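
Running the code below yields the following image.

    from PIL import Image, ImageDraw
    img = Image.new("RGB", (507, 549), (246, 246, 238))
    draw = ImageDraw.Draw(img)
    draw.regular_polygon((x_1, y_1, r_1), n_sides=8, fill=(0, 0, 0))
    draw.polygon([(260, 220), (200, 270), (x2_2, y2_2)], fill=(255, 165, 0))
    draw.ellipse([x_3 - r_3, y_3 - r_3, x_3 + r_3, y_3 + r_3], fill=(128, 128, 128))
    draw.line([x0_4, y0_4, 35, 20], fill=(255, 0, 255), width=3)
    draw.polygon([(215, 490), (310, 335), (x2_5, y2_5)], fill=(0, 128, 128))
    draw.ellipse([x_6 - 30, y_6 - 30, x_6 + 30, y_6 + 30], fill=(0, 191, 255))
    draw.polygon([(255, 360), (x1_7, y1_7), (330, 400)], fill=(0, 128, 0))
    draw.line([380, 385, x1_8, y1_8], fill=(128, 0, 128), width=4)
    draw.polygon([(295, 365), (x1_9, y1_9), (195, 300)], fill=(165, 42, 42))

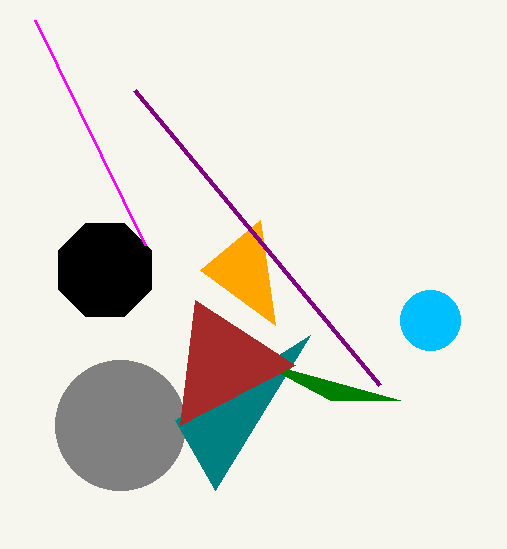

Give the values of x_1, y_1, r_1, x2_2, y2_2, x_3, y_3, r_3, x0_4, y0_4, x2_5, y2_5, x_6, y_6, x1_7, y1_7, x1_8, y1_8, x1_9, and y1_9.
x_1 = 105, y_1 = 270, r_1 = 50, x2_2 = 275, y2_2 = 325, x_3 = 120, y_3 = 425, r_3 = 65, x0_4 = 145, y0_4 = 245, x2_5 = 175, y2_5 = 420, x_6 = 430, y_6 = 320, x1_7 = 400, y1_7 = 400, x1_8 = 135, y1_8 = 90, x1_9 = 180, y1_9 = 425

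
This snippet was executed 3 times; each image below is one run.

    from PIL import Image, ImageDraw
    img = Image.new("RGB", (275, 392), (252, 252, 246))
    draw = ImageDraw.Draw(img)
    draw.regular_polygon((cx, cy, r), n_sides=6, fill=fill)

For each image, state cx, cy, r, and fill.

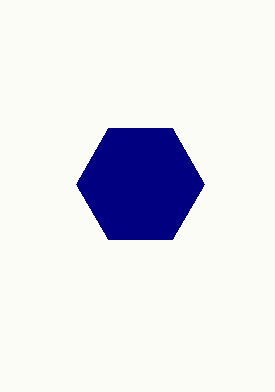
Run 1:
cx = 140
cy = 184
r = 64
fill = 'navy'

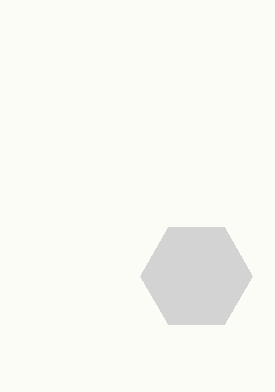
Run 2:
cx = 196, cy = 276, r = 56, fill = 'lightgray'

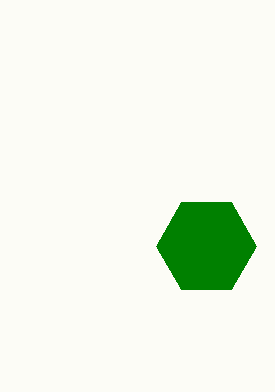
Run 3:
cx = 206, cy = 246, r = 50, fill = 'green'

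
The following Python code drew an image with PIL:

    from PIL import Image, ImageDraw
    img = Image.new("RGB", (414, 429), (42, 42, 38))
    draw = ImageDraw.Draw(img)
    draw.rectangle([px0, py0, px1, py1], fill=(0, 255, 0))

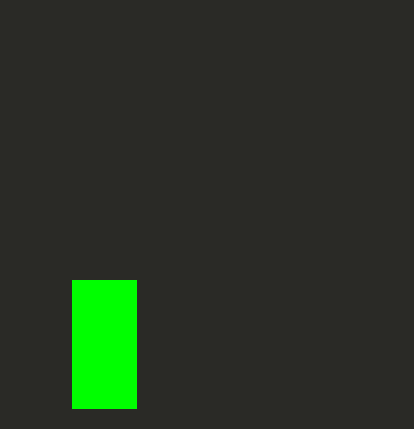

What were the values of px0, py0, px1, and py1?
px0 = 72; py0 = 280; px1 = 136; py1 = 408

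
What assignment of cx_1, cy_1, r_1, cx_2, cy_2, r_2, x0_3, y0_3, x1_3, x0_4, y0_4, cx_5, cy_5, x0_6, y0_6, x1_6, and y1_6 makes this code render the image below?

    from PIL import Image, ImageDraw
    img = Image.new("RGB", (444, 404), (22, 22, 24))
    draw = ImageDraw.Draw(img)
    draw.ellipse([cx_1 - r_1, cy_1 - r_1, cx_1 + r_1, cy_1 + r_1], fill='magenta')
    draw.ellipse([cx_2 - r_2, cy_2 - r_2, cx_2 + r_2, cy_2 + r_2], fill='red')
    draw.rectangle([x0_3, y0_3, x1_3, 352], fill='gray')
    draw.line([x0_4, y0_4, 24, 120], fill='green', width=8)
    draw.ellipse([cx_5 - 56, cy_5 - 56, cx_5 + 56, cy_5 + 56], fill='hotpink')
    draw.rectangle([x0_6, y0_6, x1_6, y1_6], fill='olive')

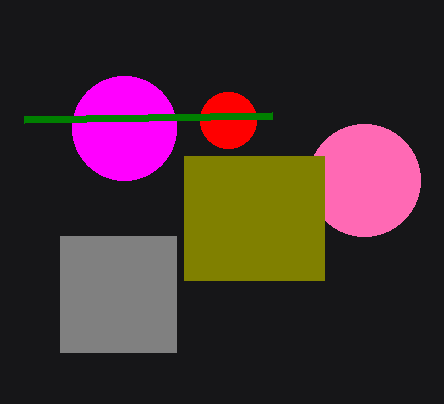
cx_1 = 124, cy_1 = 128, r_1 = 52, cx_2 = 228, cy_2 = 120, r_2 = 28, x0_3 = 60, y0_3 = 236, x1_3 = 176, x0_4 = 272, y0_4 = 116, cx_5 = 364, cy_5 = 180, x0_6 = 184, y0_6 = 156, x1_6 = 324, y1_6 = 280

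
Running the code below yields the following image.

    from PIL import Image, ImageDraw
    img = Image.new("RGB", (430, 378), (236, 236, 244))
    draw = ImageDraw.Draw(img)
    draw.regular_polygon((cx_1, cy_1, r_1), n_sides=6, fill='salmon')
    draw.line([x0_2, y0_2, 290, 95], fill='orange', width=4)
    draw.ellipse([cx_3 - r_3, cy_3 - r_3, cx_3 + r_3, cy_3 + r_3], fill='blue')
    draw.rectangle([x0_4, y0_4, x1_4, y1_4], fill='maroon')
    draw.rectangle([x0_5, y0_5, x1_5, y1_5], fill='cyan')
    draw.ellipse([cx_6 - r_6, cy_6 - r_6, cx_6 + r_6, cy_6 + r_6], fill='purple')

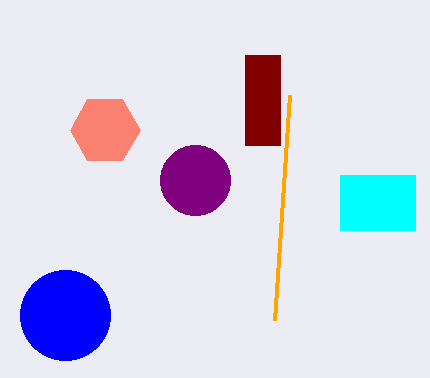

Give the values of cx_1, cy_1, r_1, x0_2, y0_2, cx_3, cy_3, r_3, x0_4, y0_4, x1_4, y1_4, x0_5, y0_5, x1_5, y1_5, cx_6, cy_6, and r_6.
cx_1 = 105; cy_1 = 130; r_1 = 35; x0_2 = 275; y0_2 = 320; cx_3 = 65; cy_3 = 315; r_3 = 45; x0_4 = 245; y0_4 = 55; x1_4 = 280; y1_4 = 145; x0_5 = 340; y0_5 = 175; x1_5 = 415; y1_5 = 230; cx_6 = 195; cy_6 = 180; r_6 = 35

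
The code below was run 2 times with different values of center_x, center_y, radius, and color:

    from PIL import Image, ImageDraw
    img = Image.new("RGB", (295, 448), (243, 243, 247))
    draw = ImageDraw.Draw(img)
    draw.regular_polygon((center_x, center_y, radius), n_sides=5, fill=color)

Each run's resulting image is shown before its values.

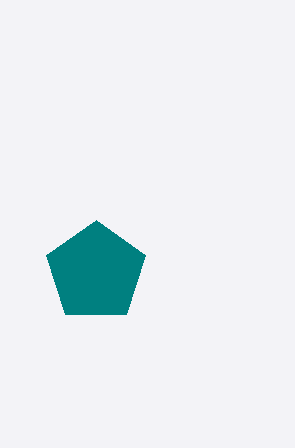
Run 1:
center_x = 96; center_y = 272; radius = 52; color = 'teal'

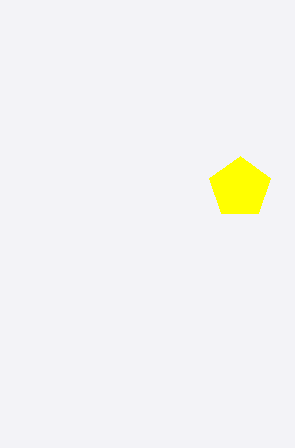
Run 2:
center_x = 240
center_y = 188
radius = 32
color = 'yellow'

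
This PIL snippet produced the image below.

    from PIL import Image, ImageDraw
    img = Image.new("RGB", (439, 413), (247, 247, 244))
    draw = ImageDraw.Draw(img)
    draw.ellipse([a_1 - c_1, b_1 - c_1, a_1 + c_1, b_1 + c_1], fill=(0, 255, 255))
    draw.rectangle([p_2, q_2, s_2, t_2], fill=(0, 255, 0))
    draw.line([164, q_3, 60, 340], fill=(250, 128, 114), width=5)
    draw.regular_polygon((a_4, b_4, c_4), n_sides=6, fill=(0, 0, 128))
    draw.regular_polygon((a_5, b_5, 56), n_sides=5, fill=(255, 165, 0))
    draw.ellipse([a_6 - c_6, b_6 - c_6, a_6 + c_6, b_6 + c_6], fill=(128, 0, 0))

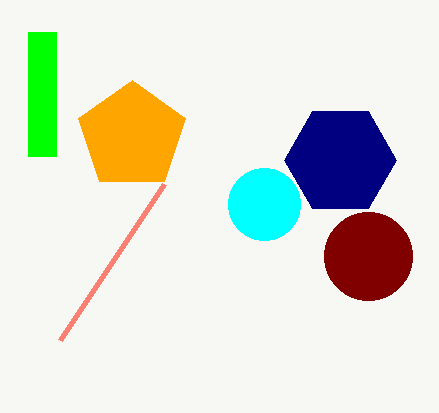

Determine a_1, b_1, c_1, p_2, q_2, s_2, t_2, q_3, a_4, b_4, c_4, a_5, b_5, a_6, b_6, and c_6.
a_1 = 264; b_1 = 204; c_1 = 36; p_2 = 28; q_2 = 32; s_2 = 56; t_2 = 156; q_3 = 184; a_4 = 340; b_4 = 160; c_4 = 56; a_5 = 132; b_5 = 136; a_6 = 368; b_6 = 256; c_6 = 44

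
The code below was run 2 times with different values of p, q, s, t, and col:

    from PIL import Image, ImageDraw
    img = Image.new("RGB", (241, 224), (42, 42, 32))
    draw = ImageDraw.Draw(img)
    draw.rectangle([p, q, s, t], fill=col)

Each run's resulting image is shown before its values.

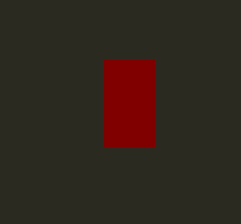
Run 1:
p = 104; q = 60; s = 154; t = 146; col = 'maroon'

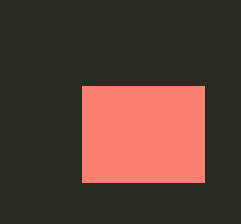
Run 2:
p = 82; q = 86; s = 204; t = 182; col = 'salmon'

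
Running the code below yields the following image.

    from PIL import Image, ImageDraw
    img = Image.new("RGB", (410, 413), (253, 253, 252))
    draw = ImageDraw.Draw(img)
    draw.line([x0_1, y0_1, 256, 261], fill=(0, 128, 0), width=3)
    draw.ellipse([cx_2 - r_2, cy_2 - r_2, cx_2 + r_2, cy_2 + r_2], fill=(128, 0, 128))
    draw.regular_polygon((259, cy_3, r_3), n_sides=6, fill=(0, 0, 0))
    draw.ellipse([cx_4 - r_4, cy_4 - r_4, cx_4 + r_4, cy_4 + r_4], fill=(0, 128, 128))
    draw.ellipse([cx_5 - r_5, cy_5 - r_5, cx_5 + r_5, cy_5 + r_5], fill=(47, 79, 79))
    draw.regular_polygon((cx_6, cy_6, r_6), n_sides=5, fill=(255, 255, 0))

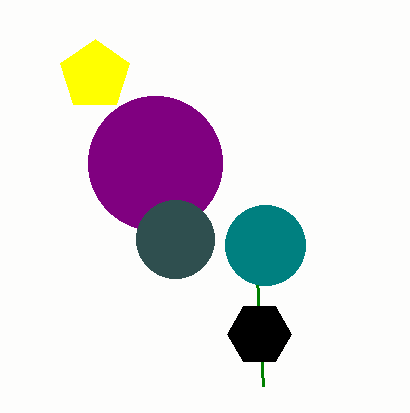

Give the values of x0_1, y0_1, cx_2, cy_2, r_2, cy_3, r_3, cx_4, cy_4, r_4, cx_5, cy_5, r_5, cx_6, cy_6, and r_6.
x0_1 = 263, y0_1 = 386, cx_2 = 155, cy_2 = 163, r_2 = 67, cy_3 = 334, r_3 = 32, cx_4 = 265, cy_4 = 245, r_4 = 40, cx_5 = 175, cy_5 = 239, r_5 = 39, cx_6 = 95, cy_6 = 75, r_6 = 36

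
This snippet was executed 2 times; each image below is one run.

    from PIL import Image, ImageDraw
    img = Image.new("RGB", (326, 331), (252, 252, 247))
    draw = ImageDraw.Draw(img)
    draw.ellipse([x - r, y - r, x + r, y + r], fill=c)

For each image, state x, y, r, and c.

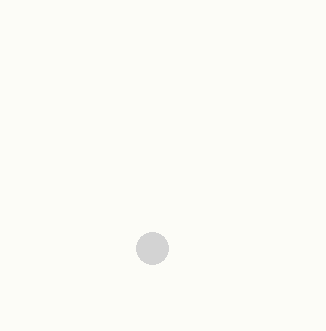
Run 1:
x = 152, y = 248, r = 16, c = 'lightgray'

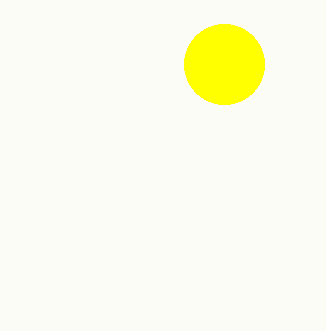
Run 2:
x = 224; y = 64; r = 40; c = 'yellow'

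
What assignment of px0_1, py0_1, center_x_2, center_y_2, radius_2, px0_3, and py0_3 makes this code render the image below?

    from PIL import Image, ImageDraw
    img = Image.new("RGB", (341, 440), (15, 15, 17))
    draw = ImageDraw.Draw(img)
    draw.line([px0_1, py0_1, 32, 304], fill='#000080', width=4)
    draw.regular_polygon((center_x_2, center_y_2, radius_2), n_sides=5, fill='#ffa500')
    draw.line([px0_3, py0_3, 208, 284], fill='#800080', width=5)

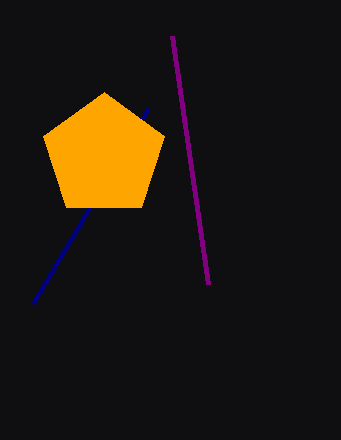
px0_1 = 148, py0_1 = 108, center_x_2 = 104, center_y_2 = 156, radius_2 = 64, px0_3 = 172, py0_3 = 36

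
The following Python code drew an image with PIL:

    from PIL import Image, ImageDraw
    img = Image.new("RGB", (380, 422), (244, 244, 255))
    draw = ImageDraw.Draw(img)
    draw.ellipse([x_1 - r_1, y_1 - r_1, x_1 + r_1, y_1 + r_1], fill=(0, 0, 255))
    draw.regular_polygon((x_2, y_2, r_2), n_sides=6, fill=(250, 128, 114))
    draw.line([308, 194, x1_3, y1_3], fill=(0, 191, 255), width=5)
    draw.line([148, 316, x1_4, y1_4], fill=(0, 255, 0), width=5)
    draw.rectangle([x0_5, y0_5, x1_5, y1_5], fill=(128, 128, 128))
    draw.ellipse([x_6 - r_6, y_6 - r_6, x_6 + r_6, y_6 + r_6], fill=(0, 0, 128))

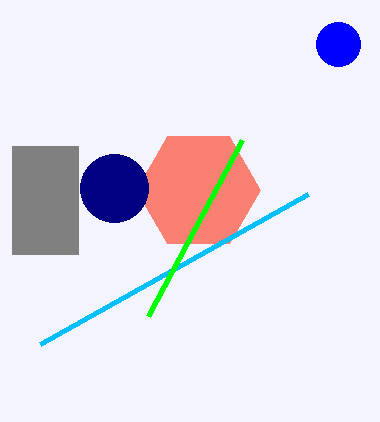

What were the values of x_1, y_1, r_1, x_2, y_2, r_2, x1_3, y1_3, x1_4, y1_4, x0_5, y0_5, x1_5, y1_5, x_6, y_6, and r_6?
x_1 = 338
y_1 = 44
r_1 = 22
x_2 = 198
y_2 = 190
r_2 = 62
x1_3 = 40
y1_3 = 344
x1_4 = 242
y1_4 = 140
x0_5 = 12
y0_5 = 146
x1_5 = 78
y1_5 = 254
x_6 = 114
y_6 = 188
r_6 = 34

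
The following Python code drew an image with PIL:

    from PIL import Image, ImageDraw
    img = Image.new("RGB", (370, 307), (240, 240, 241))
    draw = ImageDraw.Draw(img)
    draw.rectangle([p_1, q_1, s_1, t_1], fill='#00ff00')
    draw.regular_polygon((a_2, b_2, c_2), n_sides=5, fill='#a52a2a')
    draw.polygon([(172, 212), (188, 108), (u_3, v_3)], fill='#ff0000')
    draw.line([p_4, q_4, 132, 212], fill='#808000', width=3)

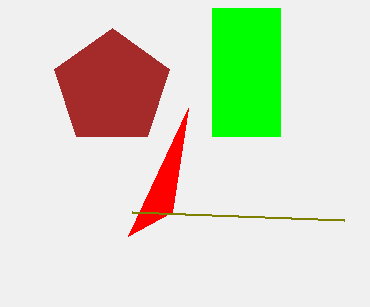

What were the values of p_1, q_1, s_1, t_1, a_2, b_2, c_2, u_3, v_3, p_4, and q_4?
p_1 = 212, q_1 = 8, s_1 = 280, t_1 = 136, a_2 = 112, b_2 = 88, c_2 = 60, u_3 = 128, v_3 = 236, p_4 = 344, q_4 = 220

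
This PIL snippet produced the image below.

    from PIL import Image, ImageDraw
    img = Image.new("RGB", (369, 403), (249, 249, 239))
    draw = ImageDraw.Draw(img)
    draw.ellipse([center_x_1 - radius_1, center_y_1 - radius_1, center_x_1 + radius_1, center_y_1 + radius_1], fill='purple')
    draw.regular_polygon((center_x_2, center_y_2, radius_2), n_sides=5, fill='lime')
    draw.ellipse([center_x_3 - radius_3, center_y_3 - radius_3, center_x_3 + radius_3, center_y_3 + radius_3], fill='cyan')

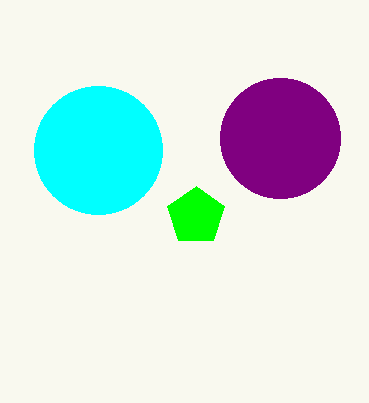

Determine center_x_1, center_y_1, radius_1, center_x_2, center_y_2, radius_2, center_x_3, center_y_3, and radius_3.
center_x_1 = 280, center_y_1 = 138, radius_1 = 60, center_x_2 = 196, center_y_2 = 216, radius_2 = 30, center_x_3 = 98, center_y_3 = 150, radius_3 = 64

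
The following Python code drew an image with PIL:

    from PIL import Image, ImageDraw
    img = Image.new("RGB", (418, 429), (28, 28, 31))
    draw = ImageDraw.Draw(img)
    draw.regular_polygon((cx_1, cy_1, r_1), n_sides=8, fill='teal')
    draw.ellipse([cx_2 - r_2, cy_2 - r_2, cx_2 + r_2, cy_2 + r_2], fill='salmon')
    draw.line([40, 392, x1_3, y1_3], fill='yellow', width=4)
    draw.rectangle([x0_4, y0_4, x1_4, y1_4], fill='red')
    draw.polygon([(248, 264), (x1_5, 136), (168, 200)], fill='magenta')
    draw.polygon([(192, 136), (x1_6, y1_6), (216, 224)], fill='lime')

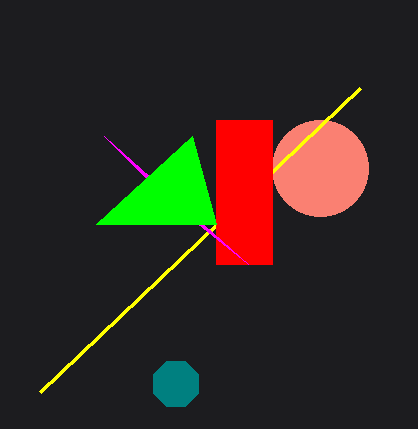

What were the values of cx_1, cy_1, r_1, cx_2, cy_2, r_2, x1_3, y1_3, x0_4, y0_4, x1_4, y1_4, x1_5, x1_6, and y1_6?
cx_1 = 176
cy_1 = 384
r_1 = 24
cx_2 = 320
cy_2 = 168
r_2 = 48
x1_3 = 360
y1_3 = 88
x0_4 = 216
y0_4 = 120
x1_4 = 272
y1_4 = 264
x1_5 = 104
x1_6 = 96
y1_6 = 224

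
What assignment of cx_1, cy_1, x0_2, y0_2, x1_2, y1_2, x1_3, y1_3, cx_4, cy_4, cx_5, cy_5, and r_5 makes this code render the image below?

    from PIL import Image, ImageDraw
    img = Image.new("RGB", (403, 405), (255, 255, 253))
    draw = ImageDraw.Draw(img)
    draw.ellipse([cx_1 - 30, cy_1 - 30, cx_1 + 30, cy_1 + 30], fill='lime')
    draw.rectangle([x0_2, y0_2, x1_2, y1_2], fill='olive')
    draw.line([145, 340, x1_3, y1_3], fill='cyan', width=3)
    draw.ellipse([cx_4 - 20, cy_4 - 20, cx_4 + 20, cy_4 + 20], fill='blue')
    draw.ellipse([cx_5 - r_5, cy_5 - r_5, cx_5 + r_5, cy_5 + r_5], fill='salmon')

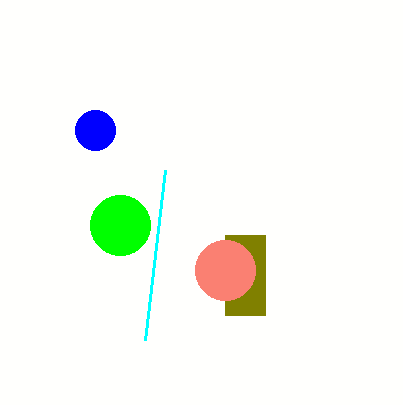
cx_1 = 120, cy_1 = 225, x0_2 = 225, y0_2 = 235, x1_2 = 265, y1_2 = 315, x1_3 = 165, y1_3 = 170, cx_4 = 95, cy_4 = 130, cx_5 = 225, cy_5 = 270, r_5 = 30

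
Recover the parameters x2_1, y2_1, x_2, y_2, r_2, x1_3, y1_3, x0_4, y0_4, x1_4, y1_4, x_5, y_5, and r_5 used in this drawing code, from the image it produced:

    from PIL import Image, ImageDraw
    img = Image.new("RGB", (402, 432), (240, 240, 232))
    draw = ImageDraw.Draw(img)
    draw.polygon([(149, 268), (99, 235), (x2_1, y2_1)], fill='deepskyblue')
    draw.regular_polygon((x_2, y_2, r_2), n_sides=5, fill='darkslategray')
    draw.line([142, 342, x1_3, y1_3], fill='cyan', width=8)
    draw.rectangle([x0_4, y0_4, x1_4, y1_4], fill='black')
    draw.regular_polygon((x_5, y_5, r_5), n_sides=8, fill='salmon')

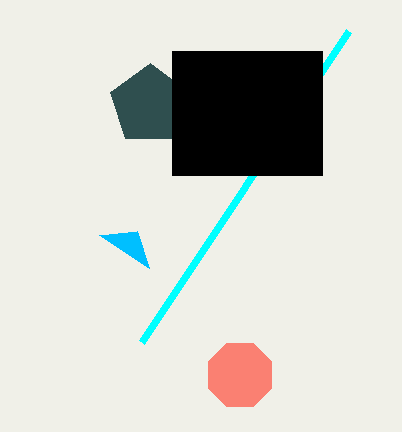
x2_1 = 137, y2_1 = 231, x_2 = 150, y_2 = 105, r_2 = 42, x1_3 = 349, y1_3 = 31, x0_4 = 172, y0_4 = 51, x1_4 = 322, y1_4 = 175, x_5 = 240, y_5 = 375, r_5 = 34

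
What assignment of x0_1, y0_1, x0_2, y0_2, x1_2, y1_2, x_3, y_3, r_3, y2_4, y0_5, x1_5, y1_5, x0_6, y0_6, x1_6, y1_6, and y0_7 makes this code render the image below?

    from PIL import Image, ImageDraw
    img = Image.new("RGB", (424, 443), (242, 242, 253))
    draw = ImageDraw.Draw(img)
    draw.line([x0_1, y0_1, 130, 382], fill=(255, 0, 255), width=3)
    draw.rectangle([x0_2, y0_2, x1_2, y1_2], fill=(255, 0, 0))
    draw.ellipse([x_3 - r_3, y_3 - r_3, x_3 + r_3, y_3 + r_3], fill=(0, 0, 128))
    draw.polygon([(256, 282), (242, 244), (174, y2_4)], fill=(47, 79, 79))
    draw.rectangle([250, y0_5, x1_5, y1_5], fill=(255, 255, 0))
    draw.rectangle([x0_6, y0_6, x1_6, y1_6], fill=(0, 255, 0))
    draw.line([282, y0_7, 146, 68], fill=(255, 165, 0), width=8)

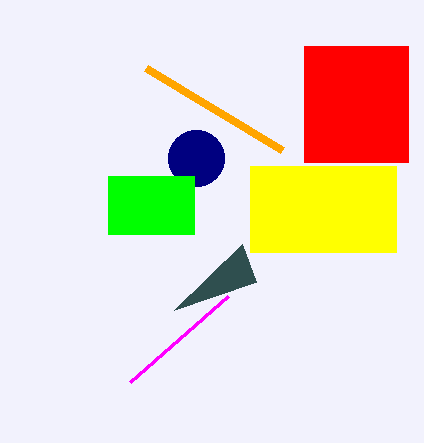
x0_1 = 228; y0_1 = 296; x0_2 = 304; y0_2 = 46; x1_2 = 408; y1_2 = 162; x_3 = 196; y_3 = 158; r_3 = 28; y2_4 = 310; y0_5 = 166; x1_5 = 396; y1_5 = 252; x0_6 = 108; y0_6 = 176; x1_6 = 194; y1_6 = 234; y0_7 = 150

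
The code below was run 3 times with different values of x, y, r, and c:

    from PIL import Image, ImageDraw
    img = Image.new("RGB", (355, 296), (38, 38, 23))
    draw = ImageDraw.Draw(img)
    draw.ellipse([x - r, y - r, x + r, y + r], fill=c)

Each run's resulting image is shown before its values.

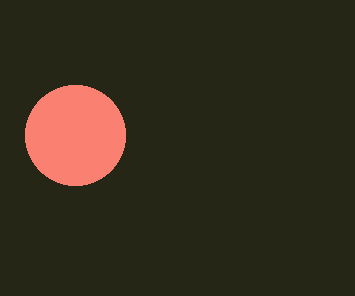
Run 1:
x = 75, y = 135, r = 50, c = 'salmon'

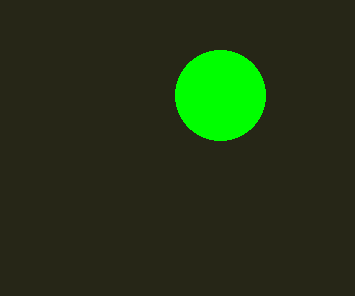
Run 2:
x = 220
y = 95
r = 45
c = 'lime'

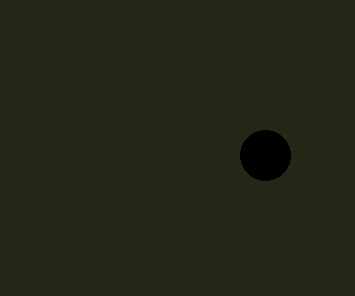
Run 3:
x = 265, y = 155, r = 25, c = 'black'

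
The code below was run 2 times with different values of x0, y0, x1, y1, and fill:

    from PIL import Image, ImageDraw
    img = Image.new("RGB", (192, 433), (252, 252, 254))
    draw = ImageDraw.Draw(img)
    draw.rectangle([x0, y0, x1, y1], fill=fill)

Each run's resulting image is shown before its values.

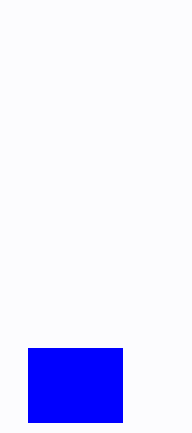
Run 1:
x0 = 28, y0 = 348, x1 = 122, y1 = 422, fill = 'blue'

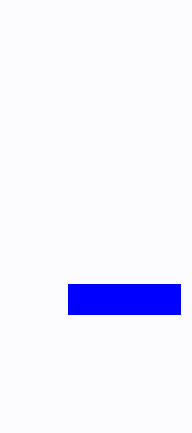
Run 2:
x0 = 68
y0 = 284
x1 = 180
y1 = 314
fill = 'blue'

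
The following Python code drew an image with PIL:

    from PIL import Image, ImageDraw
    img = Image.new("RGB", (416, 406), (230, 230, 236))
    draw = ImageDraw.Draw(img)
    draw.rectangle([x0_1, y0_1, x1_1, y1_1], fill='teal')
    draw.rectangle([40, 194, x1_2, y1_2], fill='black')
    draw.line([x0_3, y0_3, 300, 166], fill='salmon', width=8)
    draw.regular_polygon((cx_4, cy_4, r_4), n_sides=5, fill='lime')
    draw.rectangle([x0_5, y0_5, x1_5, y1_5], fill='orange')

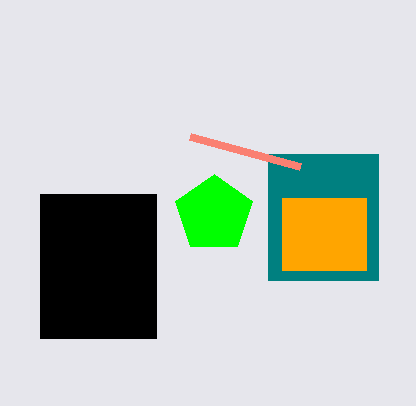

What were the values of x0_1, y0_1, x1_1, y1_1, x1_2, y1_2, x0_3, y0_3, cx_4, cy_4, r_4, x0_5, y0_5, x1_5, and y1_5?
x0_1 = 268; y0_1 = 154; x1_1 = 378; y1_1 = 280; x1_2 = 156; y1_2 = 338; x0_3 = 190; y0_3 = 136; cx_4 = 214; cy_4 = 214; r_4 = 40; x0_5 = 282; y0_5 = 198; x1_5 = 366; y1_5 = 270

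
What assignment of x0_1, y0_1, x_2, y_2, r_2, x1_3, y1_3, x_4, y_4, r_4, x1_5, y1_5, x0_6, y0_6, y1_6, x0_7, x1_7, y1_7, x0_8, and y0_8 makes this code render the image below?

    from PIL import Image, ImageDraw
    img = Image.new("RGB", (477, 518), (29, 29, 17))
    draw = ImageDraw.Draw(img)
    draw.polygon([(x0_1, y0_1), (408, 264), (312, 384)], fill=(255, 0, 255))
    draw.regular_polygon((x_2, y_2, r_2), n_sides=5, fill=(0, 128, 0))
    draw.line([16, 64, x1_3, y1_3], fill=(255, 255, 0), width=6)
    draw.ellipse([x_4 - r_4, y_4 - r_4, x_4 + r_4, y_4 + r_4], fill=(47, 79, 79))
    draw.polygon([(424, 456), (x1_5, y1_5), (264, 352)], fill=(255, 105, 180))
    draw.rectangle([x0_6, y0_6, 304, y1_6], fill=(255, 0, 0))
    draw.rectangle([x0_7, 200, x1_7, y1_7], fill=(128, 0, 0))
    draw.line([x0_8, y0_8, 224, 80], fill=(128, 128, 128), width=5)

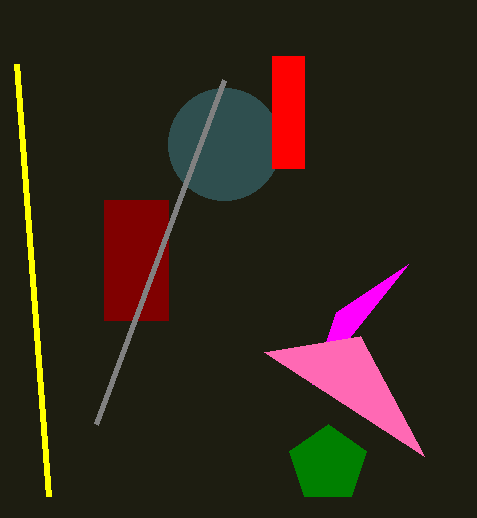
x0_1 = 336, y0_1 = 312, x_2 = 328, y_2 = 464, r_2 = 40, x1_3 = 48, y1_3 = 496, x_4 = 224, y_4 = 144, r_4 = 56, x1_5 = 360, y1_5 = 336, x0_6 = 272, y0_6 = 56, y1_6 = 168, x0_7 = 104, x1_7 = 168, y1_7 = 320, x0_8 = 96, y0_8 = 424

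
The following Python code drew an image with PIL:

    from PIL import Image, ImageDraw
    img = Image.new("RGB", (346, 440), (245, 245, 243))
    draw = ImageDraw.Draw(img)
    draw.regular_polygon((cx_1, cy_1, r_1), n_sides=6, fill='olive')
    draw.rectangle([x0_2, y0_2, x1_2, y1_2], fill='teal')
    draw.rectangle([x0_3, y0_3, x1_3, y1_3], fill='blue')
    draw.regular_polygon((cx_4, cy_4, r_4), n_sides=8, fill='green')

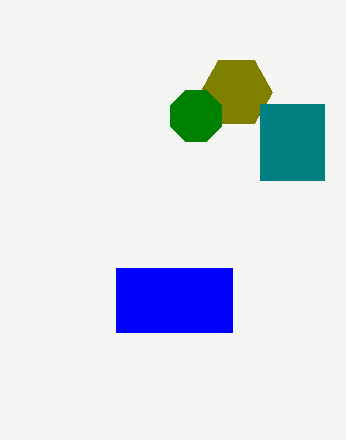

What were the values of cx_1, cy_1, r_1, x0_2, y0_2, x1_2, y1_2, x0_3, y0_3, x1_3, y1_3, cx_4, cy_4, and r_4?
cx_1 = 236
cy_1 = 92
r_1 = 36
x0_2 = 260
y0_2 = 104
x1_2 = 324
y1_2 = 180
x0_3 = 116
y0_3 = 268
x1_3 = 232
y1_3 = 332
cx_4 = 196
cy_4 = 116
r_4 = 28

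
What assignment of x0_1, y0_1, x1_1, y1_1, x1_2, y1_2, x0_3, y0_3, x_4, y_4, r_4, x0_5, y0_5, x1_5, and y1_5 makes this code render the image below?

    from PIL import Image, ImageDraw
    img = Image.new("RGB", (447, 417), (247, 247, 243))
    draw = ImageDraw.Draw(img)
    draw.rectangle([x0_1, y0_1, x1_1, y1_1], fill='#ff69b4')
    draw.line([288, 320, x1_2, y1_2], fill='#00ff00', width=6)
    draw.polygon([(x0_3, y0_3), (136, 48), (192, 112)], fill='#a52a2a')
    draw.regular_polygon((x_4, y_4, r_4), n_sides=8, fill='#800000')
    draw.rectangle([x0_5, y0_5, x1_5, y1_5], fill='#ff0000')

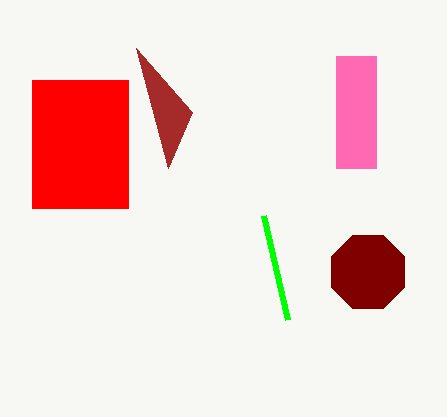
x0_1 = 336
y0_1 = 56
x1_1 = 376
y1_1 = 168
x1_2 = 264
y1_2 = 216
x0_3 = 168
y0_3 = 168
x_4 = 368
y_4 = 272
r_4 = 40
x0_5 = 32
y0_5 = 80
x1_5 = 128
y1_5 = 208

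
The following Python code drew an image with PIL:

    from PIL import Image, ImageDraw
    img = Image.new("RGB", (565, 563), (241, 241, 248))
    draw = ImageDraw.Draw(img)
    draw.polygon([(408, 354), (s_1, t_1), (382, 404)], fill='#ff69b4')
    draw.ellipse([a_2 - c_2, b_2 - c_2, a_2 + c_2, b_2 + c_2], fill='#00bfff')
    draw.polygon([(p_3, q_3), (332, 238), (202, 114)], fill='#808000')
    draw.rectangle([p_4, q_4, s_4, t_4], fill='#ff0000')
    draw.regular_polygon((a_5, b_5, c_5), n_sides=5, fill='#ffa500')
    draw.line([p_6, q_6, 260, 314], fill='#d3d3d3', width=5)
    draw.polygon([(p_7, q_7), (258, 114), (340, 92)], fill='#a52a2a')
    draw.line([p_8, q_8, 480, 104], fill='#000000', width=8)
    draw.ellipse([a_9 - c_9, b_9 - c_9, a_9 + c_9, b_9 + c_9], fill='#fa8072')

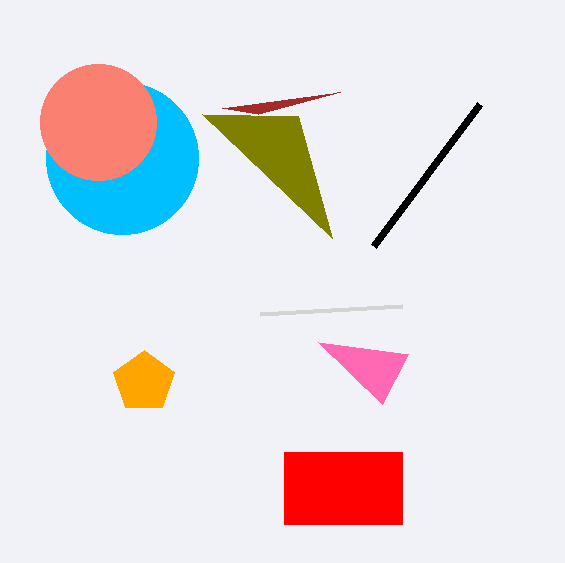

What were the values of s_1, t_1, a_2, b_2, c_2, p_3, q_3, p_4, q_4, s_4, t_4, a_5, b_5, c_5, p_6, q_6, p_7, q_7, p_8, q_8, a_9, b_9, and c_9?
s_1 = 318, t_1 = 342, a_2 = 122, b_2 = 158, c_2 = 76, p_3 = 298, q_3 = 116, p_4 = 284, q_4 = 452, s_4 = 402, t_4 = 524, a_5 = 144, b_5 = 382, c_5 = 32, p_6 = 402, q_6 = 306, p_7 = 222, q_7 = 108, p_8 = 374, q_8 = 246, a_9 = 98, b_9 = 122, c_9 = 58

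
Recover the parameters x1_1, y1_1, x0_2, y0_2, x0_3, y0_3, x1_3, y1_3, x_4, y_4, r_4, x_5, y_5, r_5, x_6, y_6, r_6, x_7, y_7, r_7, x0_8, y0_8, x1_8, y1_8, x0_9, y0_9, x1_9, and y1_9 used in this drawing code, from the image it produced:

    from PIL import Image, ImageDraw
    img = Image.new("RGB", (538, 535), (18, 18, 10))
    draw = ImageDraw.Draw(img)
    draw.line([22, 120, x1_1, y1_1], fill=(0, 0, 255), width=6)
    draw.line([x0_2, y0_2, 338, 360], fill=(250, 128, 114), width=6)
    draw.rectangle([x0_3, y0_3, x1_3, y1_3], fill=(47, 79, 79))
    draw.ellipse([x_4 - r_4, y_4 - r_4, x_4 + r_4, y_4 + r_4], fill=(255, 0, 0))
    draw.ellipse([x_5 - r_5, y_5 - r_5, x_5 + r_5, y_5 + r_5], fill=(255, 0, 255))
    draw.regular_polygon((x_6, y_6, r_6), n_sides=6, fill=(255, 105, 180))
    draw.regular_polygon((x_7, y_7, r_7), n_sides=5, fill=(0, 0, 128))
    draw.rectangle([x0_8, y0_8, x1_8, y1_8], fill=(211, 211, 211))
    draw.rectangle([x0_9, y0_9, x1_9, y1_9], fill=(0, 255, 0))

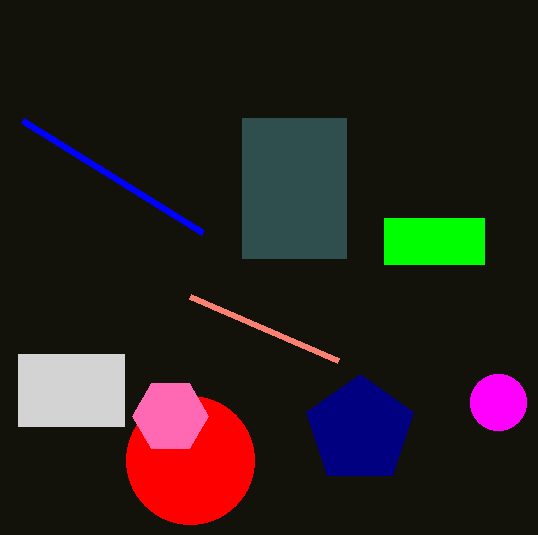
x1_1 = 202, y1_1 = 232, x0_2 = 190, y0_2 = 296, x0_3 = 242, y0_3 = 118, x1_3 = 346, y1_3 = 258, x_4 = 190, y_4 = 460, r_4 = 64, x_5 = 498, y_5 = 402, r_5 = 28, x_6 = 170, y_6 = 416, r_6 = 38, x_7 = 360, y_7 = 430, r_7 = 56, x0_8 = 18, y0_8 = 354, x1_8 = 124, y1_8 = 426, x0_9 = 384, y0_9 = 218, x1_9 = 484, y1_9 = 264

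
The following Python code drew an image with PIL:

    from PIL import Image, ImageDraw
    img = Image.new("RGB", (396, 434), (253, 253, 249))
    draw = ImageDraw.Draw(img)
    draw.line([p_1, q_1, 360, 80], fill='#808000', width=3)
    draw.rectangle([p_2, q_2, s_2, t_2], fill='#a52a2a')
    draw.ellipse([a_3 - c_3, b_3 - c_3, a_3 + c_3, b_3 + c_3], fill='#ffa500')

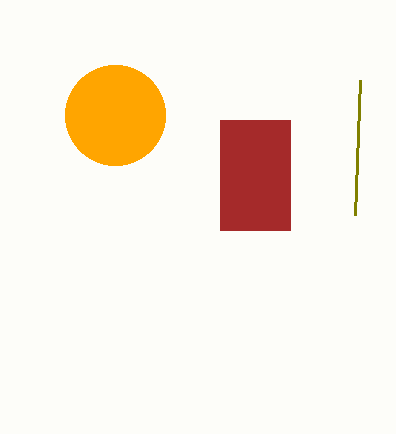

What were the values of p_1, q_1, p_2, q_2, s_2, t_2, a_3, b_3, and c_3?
p_1 = 355, q_1 = 215, p_2 = 220, q_2 = 120, s_2 = 290, t_2 = 230, a_3 = 115, b_3 = 115, c_3 = 50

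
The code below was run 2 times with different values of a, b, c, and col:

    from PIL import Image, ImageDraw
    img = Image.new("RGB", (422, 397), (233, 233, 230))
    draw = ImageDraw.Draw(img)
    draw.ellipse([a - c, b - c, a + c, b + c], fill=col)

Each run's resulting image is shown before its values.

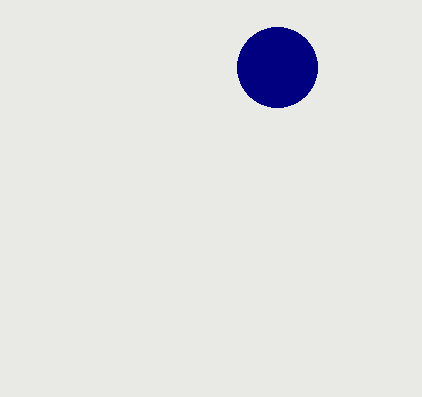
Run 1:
a = 277; b = 67; c = 40; col = 'navy'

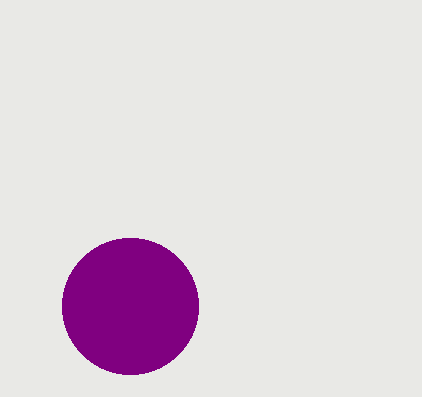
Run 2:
a = 130, b = 306, c = 68, col = 'purple'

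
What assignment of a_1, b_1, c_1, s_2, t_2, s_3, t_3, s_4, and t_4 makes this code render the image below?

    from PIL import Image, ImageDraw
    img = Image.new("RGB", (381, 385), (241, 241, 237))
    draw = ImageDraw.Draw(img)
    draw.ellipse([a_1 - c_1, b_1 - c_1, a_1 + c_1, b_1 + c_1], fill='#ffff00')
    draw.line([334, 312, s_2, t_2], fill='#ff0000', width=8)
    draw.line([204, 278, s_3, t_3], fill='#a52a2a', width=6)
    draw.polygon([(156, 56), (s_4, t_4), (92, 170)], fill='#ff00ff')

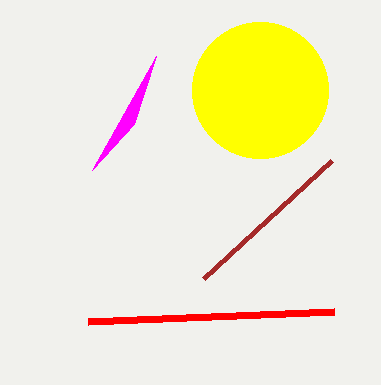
a_1 = 260
b_1 = 90
c_1 = 68
s_2 = 88
t_2 = 322
s_3 = 332
t_3 = 160
s_4 = 134
t_4 = 124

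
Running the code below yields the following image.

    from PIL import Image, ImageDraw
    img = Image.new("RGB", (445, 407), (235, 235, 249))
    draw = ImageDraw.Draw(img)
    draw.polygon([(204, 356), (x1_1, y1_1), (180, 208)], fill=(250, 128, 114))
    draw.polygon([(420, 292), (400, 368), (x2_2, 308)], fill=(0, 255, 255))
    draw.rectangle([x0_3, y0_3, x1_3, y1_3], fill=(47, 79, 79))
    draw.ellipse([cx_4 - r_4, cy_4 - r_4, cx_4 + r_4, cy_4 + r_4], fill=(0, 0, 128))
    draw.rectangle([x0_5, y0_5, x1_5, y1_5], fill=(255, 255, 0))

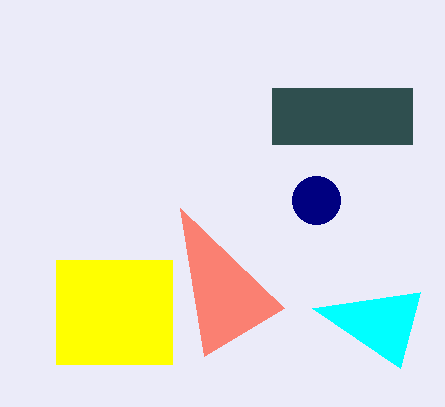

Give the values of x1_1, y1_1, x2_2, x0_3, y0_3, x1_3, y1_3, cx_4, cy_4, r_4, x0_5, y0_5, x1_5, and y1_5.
x1_1 = 284; y1_1 = 308; x2_2 = 312; x0_3 = 272; y0_3 = 88; x1_3 = 412; y1_3 = 144; cx_4 = 316; cy_4 = 200; r_4 = 24; x0_5 = 56; y0_5 = 260; x1_5 = 172; y1_5 = 364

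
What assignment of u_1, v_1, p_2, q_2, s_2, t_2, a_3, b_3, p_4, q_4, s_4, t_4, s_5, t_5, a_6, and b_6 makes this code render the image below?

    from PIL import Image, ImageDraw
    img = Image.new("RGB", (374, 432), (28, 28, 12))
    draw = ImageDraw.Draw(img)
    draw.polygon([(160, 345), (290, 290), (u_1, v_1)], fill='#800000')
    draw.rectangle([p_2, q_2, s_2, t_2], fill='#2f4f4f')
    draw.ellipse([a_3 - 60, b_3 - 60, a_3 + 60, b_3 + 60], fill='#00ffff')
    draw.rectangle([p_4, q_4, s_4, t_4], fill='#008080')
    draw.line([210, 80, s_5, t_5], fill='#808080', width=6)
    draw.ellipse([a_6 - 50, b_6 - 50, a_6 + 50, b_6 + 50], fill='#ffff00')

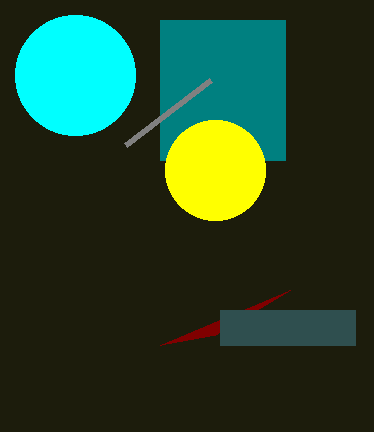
u_1 = 215; v_1 = 335; p_2 = 220; q_2 = 310; s_2 = 355; t_2 = 345; a_3 = 75; b_3 = 75; p_4 = 160; q_4 = 20; s_4 = 285; t_4 = 160; s_5 = 125; t_5 = 145; a_6 = 215; b_6 = 170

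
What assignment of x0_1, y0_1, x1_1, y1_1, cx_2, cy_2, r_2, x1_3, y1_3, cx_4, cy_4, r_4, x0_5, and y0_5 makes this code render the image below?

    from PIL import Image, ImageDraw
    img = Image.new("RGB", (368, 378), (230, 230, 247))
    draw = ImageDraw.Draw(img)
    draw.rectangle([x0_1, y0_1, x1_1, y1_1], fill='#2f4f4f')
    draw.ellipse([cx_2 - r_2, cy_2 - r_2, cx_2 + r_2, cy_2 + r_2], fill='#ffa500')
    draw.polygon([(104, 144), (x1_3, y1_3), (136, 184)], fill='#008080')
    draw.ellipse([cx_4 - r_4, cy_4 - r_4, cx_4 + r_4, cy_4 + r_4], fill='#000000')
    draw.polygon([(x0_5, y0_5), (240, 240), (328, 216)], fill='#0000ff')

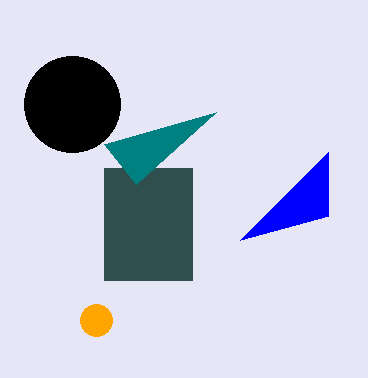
x0_1 = 104, y0_1 = 168, x1_1 = 192, y1_1 = 280, cx_2 = 96, cy_2 = 320, r_2 = 16, x1_3 = 216, y1_3 = 112, cx_4 = 72, cy_4 = 104, r_4 = 48, x0_5 = 328, y0_5 = 152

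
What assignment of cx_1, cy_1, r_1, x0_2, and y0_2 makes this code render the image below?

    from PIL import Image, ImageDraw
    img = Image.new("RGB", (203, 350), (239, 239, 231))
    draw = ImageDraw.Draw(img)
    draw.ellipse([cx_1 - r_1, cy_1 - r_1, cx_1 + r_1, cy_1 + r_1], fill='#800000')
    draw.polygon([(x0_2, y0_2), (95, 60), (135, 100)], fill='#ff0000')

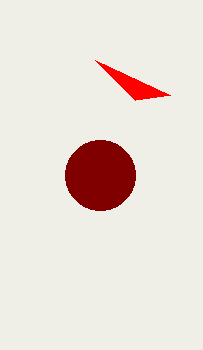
cx_1 = 100; cy_1 = 175; r_1 = 35; x0_2 = 170; y0_2 = 95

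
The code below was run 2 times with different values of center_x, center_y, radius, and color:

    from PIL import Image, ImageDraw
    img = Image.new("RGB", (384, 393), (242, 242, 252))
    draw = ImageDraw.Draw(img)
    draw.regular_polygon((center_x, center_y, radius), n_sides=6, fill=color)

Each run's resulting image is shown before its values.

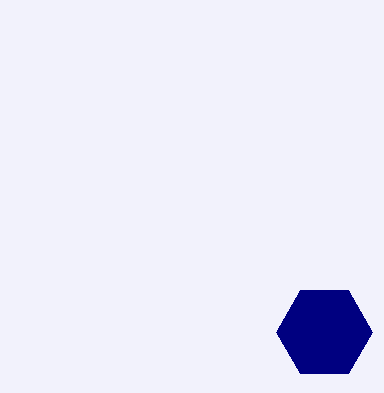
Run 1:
center_x = 324, center_y = 332, radius = 48, color = 'navy'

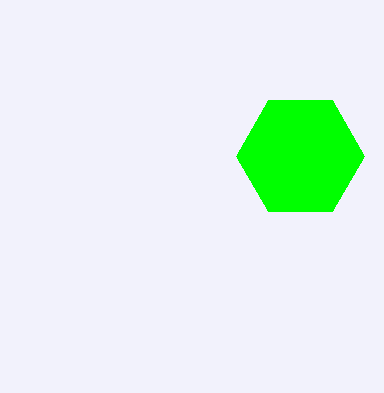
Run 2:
center_x = 300
center_y = 156
radius = 64
color = 'lime'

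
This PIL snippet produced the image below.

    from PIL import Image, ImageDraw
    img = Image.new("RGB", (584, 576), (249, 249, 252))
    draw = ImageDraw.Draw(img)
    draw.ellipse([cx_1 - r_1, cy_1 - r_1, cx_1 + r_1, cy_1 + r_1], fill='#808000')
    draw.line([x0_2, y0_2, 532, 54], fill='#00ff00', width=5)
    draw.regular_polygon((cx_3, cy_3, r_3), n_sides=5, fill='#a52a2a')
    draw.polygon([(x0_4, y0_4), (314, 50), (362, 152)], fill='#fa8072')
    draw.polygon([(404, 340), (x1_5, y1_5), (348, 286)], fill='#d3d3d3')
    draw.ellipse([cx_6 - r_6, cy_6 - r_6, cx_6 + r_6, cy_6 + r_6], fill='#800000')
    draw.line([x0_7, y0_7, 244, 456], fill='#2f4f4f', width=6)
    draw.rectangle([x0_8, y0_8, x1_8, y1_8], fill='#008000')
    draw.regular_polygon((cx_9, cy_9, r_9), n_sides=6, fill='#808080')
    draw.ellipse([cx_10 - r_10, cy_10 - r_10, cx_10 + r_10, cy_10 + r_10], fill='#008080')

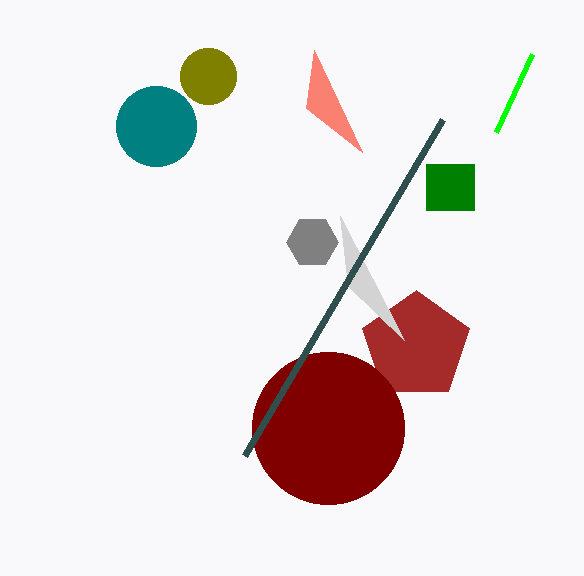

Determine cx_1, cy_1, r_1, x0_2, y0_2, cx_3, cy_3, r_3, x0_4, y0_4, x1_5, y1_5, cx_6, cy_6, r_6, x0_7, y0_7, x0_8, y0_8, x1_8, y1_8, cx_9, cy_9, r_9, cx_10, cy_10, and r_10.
cx_1 = 208, cy_1 = 76, r_1 = 28, x0_2 = 496, y0_2 = 132, cx_3 = 416, cy_3 = 346, r_3 = 56, x0_4 = 306, y0_4 = 108, x1_5 = 340, y1_5 = 216, cx_6 = 328, cy_6 = 428, r_6 = 76, x0_7 = 442, y0_7 = 120, x0_8 = 426, y0_8 = 164, x1_8 = 474, y1_8 = 210, cx_9 = 312, cy_9 = 242, r_9 = 26, cx_10 = 156, cy_10 = 126, r_10 = 40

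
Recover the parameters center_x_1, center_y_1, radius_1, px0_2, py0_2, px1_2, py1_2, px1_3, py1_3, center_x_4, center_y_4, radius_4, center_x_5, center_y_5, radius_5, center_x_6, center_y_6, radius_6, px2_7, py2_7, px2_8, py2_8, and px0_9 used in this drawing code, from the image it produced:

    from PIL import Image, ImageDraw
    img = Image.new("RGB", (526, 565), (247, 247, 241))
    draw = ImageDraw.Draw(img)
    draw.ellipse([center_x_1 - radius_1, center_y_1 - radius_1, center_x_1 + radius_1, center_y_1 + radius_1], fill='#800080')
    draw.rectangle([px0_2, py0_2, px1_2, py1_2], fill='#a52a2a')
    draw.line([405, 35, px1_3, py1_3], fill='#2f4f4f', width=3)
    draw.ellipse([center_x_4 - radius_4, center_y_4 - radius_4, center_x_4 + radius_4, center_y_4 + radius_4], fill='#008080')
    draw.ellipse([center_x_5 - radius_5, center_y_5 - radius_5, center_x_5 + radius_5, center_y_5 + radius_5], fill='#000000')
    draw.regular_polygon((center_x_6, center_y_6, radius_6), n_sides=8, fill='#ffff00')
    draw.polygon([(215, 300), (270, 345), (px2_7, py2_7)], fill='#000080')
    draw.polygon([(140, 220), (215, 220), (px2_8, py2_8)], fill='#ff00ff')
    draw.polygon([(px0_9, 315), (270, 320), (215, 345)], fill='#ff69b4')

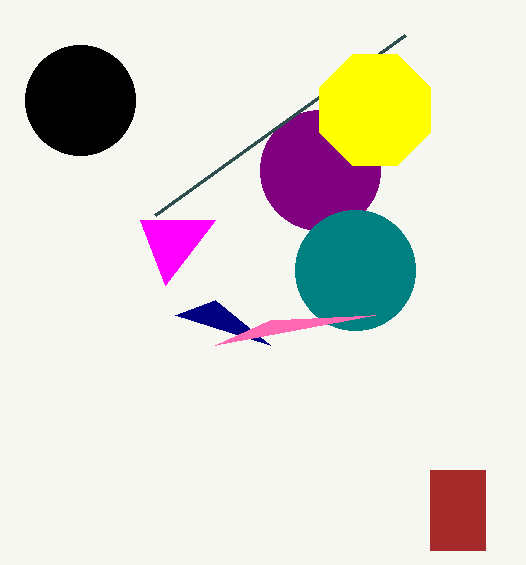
center_x_1 = 320
center_y_1 = 170
radius_1 = 60
px0_2 = 430
py0_2 = 470
px1_2 = 485
py1_2 = 550
px1_3 = 155
py1_3 = 215
center_x_4 = 355
center_y_4 = 270
radius_4 = 60
center_x_5 = 80
center_y_5 = 100
radius_5 = 55
center_x_6 = 375
center_y_6 = 110
radius_6 = 60
px2_7 = 175
py2_7 = 315
px2_8 = 165
py2_8 = 285
px0_9 = 375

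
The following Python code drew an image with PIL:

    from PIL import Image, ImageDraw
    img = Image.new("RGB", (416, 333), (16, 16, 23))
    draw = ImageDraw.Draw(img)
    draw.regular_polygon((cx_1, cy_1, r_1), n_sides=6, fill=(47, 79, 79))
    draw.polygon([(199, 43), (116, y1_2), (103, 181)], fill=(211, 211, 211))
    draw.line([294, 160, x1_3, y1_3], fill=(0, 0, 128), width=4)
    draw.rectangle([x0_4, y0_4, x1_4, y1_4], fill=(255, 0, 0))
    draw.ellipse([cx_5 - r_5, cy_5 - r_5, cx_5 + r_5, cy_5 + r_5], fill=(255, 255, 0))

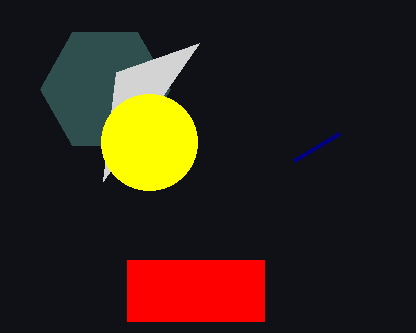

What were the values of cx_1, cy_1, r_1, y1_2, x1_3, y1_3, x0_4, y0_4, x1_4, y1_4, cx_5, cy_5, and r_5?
cx_1 = 105, cy_1 = 89, r_1 = 65, y1_2 = 72, x1_3 = 339, y1_3 = 133, x0_4 = 127, y0_4 = 260, x1_4 = 264, y1_4 = 321, cx_5 = 149, cy_5 = 142, r_5 = 48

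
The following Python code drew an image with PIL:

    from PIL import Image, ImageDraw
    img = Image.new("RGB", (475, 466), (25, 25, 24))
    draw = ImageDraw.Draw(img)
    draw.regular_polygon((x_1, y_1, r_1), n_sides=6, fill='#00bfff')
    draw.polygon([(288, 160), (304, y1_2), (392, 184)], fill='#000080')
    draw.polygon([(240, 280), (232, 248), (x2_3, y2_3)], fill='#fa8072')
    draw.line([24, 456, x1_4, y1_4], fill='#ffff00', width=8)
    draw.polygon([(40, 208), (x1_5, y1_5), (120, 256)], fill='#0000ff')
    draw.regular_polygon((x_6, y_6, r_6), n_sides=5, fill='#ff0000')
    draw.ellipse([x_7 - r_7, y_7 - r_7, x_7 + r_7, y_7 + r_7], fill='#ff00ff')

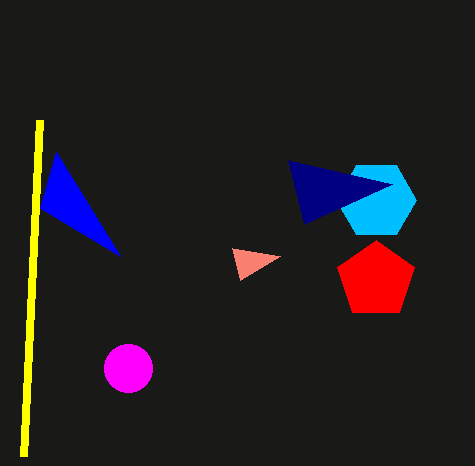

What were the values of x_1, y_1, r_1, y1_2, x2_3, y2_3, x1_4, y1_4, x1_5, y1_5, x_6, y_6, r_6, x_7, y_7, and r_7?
x_1 = 376, y_1 = 200, r_1 = 40, y1_2 = 224, x2_3 = 280, y2_3 = 256, x1_4 = 40, y1_4 = 120, x1_5 = 56, y1_5 = 152, x_6 = 376, y_6 = 280, r_6 = 40, x_7 = 128, y_7 = 368, r_7 = 24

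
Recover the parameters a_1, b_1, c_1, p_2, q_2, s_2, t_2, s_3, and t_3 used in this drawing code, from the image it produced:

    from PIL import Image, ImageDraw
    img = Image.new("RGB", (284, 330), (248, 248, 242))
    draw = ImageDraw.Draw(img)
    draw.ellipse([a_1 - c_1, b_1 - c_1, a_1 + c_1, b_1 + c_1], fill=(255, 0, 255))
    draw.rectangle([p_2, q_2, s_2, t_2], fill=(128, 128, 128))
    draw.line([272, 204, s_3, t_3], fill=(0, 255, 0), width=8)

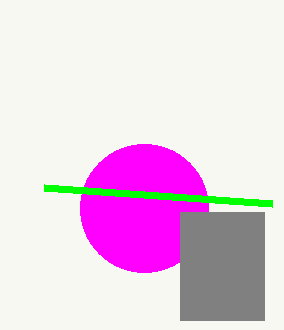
a_1 = 144, b_1 = 208, c_1 = 64, p_2 = 180, q_2 = 212, s_2 = 264, t_2 = 320, s_3 = 44, t_3 = 188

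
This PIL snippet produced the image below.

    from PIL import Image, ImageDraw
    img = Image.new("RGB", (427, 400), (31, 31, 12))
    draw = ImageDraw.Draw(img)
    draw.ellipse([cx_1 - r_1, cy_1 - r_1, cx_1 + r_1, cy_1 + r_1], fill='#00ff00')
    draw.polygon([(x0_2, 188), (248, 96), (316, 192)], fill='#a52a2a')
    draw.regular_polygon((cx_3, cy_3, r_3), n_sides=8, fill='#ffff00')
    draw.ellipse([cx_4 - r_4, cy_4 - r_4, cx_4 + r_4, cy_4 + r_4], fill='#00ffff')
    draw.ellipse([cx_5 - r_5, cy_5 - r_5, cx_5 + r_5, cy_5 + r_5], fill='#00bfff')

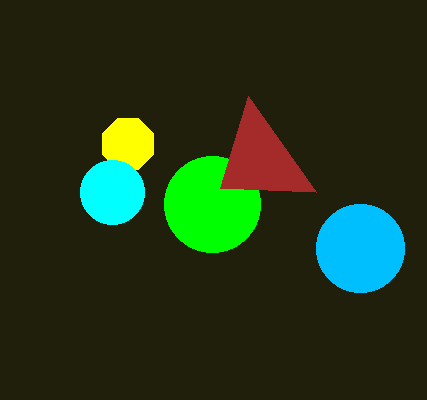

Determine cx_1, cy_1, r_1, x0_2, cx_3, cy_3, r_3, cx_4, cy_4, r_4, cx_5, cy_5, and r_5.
cx_1 = 212, cy_1 = 204, r_1 = 48, x0_2 = 220, cx_3 = 128, cy_3 = 144, r_3 = 28, cx_4 = 112, cy_4 = 192, r_4 = 32, cx_5 = 360, cy_5 = 248, r_5 = 44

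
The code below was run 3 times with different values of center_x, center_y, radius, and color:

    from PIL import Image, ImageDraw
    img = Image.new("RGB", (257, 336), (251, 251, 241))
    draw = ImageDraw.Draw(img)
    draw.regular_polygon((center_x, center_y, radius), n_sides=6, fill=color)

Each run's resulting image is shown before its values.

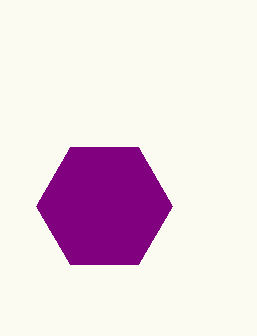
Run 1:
center_x = 104
center_y = 206
radius = 68
color = 'purple'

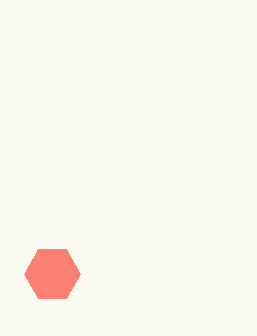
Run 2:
center_x = 52; center_y = 274; radius = 28; color = 'salmon'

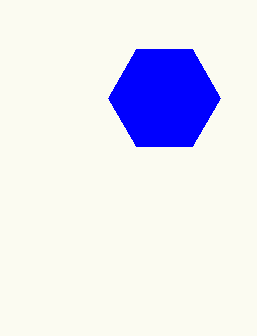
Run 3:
center_x = 164, center_y = 98, radius = 56, color = 'blue'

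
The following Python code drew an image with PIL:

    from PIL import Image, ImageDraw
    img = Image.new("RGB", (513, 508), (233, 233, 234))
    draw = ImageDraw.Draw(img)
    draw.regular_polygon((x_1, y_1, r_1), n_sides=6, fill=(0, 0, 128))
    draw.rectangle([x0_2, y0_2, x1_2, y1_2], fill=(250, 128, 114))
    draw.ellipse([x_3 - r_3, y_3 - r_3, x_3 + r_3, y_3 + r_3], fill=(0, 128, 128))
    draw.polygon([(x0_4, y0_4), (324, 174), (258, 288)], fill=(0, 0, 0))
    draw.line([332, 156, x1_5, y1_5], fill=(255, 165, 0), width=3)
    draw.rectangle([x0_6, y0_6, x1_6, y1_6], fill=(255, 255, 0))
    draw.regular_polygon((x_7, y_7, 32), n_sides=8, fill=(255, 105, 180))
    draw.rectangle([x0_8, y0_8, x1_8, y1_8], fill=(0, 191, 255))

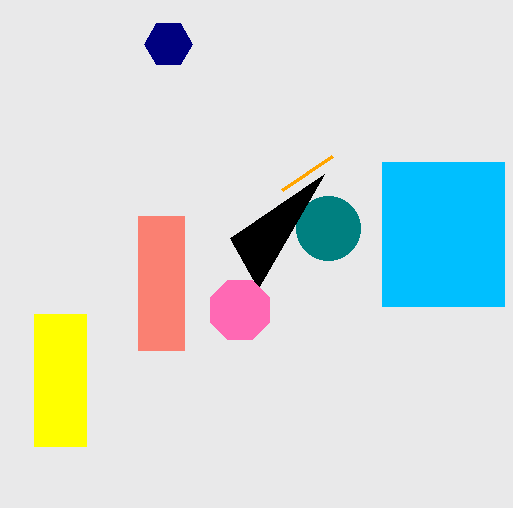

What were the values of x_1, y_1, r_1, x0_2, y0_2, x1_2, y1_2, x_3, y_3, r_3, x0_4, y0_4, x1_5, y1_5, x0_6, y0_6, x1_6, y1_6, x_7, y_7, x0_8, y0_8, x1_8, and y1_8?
x_1 = 168, y_1 = 44, r_1 = 24, x0_2 = 138, y0_2 = 216, x1_2 = 184, y1_2 = 350, x_3 = 328, y_3 = 228, r_3 = 32, x0_4 = 230, y0_4 = 238, x1_5 = 282, y1_5 = 190, x0_6 = 34, y0_6 = 314, x1_6 = 86, y1_6 = 446, x_7 = 240, y_7 = 310, x0_8 = 382, y0_8 = 162, x1_8 = 504, y1_8 = 306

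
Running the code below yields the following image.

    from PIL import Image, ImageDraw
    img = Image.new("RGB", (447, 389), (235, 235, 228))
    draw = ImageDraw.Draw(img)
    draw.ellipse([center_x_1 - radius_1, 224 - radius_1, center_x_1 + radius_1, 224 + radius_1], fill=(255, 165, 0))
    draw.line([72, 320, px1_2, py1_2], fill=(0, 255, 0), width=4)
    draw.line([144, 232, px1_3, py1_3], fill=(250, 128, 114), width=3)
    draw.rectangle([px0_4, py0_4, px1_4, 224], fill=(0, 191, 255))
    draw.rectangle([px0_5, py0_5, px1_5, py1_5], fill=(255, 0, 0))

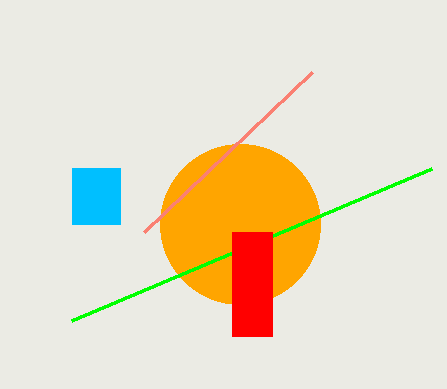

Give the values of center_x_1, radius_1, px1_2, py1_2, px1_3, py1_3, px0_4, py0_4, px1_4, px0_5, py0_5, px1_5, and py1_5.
center_x_1 = 240
radius_1 = 80
px1_2 = 432
py1_2 = 168
px1_3 = 312
py1_3 = 72
px0_4 = 72
py0_4 = 168
px1_4 = 120
px0_5 = 232
py0_5 = 232
px1_5 = 272
py1_5 = 336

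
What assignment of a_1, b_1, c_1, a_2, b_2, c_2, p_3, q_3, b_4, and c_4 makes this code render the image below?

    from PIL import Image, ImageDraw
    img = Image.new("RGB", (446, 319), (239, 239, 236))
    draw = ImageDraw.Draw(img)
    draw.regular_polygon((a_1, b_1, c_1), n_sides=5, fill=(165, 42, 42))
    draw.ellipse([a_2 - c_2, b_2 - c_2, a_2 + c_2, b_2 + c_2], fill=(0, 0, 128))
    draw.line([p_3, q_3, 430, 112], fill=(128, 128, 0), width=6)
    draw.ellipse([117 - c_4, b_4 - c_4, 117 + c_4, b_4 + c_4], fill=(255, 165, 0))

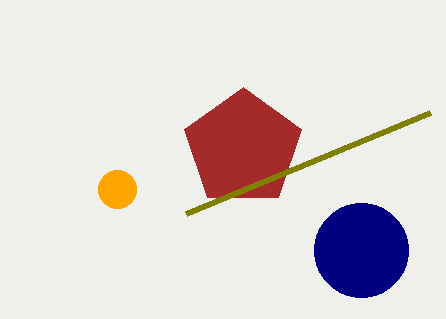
a_1 = 243, b_1 = 148, c_1 = 61, a_2 = 361, b_2 = 250, c_2 = 47, p_3 = 186, q_3 = 213, b_4 = 189, c_4 = 19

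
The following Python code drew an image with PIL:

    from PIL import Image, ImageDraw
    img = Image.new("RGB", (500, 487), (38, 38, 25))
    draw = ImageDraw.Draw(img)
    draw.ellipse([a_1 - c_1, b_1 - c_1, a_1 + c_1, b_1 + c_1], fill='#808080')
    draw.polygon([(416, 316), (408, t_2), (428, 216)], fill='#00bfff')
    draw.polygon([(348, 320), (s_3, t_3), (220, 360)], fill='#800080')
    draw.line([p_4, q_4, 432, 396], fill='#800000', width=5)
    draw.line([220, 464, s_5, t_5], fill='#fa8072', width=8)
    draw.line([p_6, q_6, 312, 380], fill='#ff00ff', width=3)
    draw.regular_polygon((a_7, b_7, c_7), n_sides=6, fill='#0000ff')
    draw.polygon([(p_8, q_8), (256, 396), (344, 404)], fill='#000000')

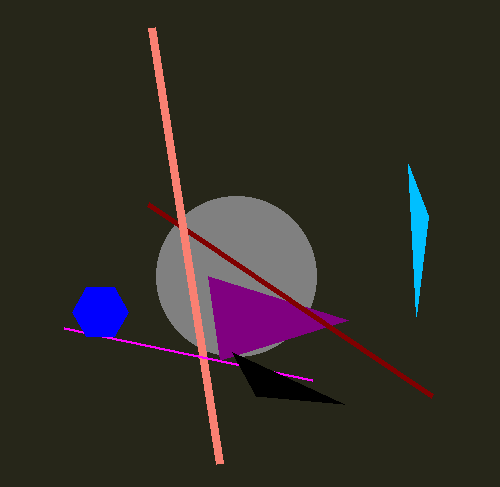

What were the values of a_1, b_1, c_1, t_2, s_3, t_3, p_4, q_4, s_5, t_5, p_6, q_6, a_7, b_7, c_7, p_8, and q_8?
a_1 = 236
b_1 = 276
c_1 = 80
t_2 = 164
s_3 = 208
t_3 = 276
p_4 = 148
q_4 = 204
s_5 = 152
t_5 = 28
p_6 = 64
q_6 = 328
a_7 = 100
b_7 = 312
c_7 = 28
p_8 = 232
q_8 = 352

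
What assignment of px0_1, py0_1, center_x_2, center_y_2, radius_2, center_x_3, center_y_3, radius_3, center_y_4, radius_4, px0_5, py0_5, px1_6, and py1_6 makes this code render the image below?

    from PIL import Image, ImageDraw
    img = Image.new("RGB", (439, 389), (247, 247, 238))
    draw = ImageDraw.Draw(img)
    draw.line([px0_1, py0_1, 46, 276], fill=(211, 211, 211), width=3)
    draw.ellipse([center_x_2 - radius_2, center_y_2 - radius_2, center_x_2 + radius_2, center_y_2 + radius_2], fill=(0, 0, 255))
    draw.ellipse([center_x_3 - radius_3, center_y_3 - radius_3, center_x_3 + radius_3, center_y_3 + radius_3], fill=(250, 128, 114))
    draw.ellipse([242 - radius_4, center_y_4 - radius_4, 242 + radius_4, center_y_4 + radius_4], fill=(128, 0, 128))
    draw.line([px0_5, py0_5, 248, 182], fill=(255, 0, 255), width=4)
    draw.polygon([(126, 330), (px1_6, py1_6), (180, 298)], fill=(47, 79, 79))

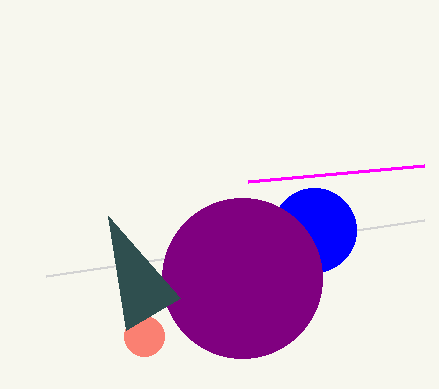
px0_1 = 424, py0_1 = 220, center_x_2 = 314, center_y_2 = 230, radius_2 = 42, center_x_3 = 144, center_y_3 = 336, radius_3 = 20, center_y_4 = 278, radius_4 = 80, px0_5 = 424, py0_5 = 166, px1_6 = 108, py1_6 = 216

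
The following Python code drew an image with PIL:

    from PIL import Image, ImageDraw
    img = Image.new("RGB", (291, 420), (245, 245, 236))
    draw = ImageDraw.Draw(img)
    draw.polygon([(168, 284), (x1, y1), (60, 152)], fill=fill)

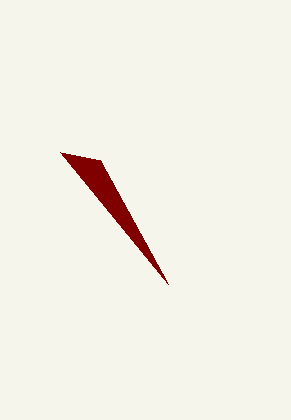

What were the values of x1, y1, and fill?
x1 = 100; y1 = 160; fill = 'maroon'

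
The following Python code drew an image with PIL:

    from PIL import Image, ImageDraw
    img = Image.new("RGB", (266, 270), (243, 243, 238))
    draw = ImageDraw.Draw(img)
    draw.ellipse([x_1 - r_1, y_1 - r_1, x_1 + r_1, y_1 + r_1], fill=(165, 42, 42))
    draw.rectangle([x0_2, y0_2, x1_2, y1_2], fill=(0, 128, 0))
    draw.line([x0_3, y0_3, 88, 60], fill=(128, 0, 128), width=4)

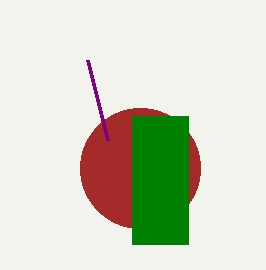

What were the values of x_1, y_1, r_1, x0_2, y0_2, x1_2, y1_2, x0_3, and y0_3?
x_1 = 140; y_1 = 168; r_1 = 60; x0_2 = 132; y0_2 = 116; x1_2 = 188; y1_2 = 244; x0_3 = 108; y0_3 = 140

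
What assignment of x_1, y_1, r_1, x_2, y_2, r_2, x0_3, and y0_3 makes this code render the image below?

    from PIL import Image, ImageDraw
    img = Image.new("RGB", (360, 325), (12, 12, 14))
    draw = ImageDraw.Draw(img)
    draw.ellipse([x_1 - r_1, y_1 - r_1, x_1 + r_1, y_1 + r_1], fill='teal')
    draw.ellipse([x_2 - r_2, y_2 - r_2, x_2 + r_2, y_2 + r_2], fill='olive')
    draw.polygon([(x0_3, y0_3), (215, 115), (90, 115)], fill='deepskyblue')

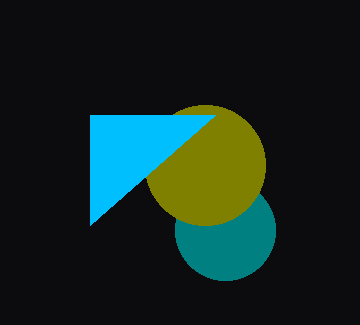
x_1 = 225, y_1 = 230, r_1 = 50, x_2 = 205, y_2 = 165, r_2 = 60, x0_3 = 90, y0_3 = 225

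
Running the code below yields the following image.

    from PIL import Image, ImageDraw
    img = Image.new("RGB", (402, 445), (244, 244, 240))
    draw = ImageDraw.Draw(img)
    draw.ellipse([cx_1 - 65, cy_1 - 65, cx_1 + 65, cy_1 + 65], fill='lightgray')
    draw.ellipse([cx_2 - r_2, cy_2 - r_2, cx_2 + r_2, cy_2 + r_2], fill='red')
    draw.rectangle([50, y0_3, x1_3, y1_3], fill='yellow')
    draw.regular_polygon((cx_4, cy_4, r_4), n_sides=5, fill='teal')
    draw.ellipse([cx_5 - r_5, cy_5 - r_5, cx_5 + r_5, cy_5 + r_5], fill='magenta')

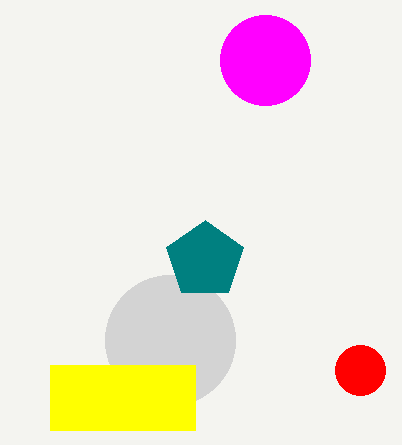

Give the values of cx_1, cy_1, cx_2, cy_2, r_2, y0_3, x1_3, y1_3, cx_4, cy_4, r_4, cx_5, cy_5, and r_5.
cx_1 = 170; cy_1 = 340; cx_2 = 360; cy_2 = 370; r_2 = 25; y0_3 = 365; x1_3 = 195; y1_3 = 430; cx_4 = 205; cy_4 = 260; r_4 = 40; cx_5 = 265; cy_5 = 60; r_5 = 45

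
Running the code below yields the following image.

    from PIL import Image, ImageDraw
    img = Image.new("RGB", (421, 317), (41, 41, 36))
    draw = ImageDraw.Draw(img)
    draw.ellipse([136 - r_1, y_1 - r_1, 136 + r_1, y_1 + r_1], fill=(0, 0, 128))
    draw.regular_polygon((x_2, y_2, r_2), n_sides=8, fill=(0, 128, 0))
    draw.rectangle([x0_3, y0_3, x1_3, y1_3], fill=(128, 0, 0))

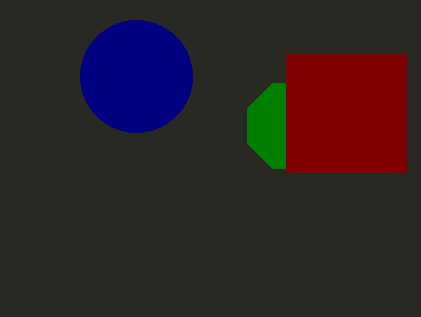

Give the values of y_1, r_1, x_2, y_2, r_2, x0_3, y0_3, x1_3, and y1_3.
y_1 = 76, r_1 = 56, x_2 = 290, y_2 = 126, r_2 = 46, x0_3 = 286, y0_3 = 54, x1_3 = 406, y1_3 = 172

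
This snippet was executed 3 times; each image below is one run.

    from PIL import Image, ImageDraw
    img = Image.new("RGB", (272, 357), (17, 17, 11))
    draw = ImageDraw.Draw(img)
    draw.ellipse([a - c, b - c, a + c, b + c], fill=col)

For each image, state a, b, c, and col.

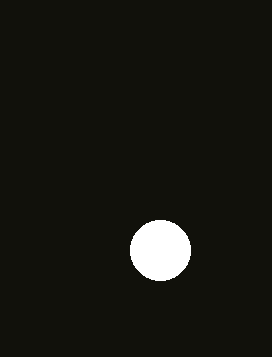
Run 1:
a = 160; b = 250; c = 30; col = 'white'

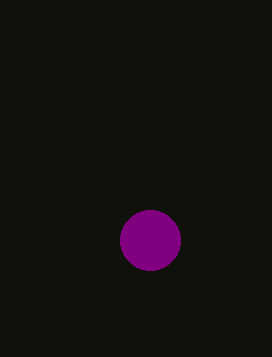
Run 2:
a = 150; b = 240; c = 30; col = 'purple'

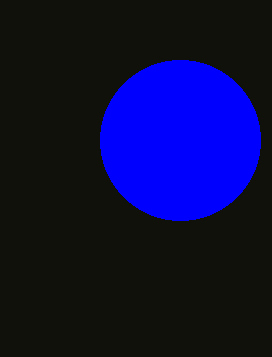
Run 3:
a = 180; b = 140; c = 80; col = 'blue'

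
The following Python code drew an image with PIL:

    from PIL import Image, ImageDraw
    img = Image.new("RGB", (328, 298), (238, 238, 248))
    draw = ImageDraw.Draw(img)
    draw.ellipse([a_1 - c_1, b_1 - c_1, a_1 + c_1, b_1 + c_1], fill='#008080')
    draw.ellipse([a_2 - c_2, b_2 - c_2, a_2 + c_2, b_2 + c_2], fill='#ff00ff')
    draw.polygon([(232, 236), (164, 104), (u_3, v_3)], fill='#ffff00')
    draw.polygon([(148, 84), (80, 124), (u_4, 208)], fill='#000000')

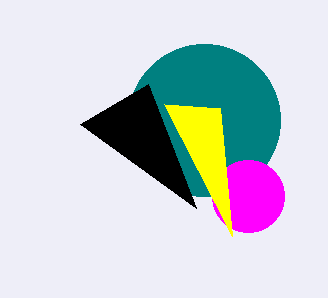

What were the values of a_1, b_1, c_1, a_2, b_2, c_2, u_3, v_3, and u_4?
a_1 = 204; b_1 = 120; c_1 = 76; a_2 = 248; b_2 = 196; c_2 = 36; u_3 = 220; v_3 = 108; u_4 = 196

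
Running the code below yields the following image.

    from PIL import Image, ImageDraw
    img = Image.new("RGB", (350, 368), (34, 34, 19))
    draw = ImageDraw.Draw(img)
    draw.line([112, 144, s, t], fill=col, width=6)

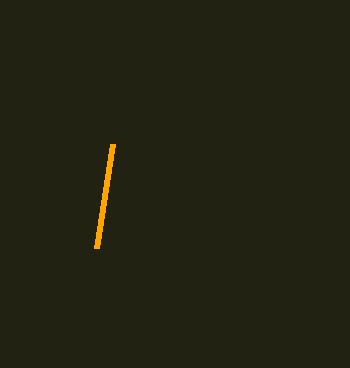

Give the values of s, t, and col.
s = 96; t = 248; col = 'orange'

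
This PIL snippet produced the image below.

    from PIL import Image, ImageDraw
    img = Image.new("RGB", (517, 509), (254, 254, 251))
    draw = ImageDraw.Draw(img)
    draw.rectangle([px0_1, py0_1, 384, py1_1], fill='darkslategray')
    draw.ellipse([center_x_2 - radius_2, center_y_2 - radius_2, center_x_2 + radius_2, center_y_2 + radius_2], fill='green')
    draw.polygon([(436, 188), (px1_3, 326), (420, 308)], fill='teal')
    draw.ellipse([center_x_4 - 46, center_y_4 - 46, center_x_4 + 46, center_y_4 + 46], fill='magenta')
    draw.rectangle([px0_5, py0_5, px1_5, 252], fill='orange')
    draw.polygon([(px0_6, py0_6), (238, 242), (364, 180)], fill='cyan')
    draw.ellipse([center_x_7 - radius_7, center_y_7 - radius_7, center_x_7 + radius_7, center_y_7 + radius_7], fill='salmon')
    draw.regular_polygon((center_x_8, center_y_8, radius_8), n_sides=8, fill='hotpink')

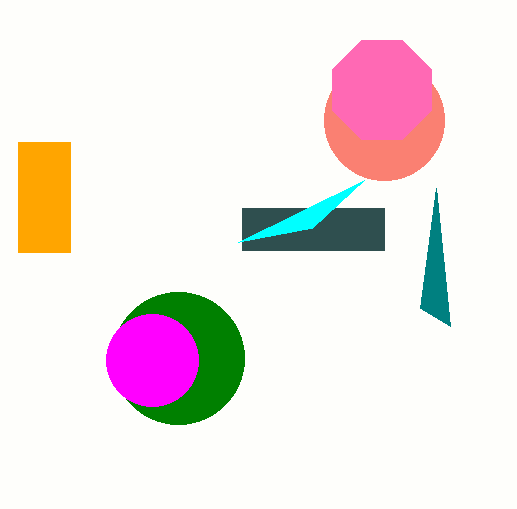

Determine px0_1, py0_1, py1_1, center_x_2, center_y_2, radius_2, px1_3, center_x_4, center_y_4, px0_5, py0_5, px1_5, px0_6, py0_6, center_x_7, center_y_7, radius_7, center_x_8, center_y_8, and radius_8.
px0_1 = 242, py0_1 = 208, py1_1 = 250, center_x_2 = 178, center_y_2 = 358, radius_2 = 66, px1_3 = 450, center_x_4 = 152, center_y_4 = 360, px0_5 = 18, py0_5 = 142, px1_5 = 70, px0_6 = 312, py0_6 = 228, center_x_7 = 384, center_y_7 = 120, radius_7 = 60, center_x_8 = 382, center_y_8 = 90, radius_8 = 54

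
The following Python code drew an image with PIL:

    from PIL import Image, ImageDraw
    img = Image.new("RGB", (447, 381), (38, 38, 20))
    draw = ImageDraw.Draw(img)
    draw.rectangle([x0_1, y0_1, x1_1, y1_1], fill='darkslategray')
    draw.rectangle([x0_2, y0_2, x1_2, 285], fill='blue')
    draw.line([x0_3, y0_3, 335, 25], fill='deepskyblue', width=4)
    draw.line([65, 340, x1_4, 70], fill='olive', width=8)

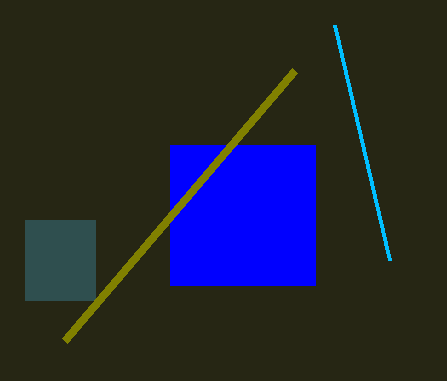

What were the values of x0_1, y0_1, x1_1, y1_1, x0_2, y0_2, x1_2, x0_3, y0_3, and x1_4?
x0_1 = 25
y0_1 = 220
x1_1 = 95
y1_1 = 300
x0_2 = 170
y0_2 = 145
x1_2 = 315
x0_3 = 390
y0_3 = 260
x1_4 = 295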